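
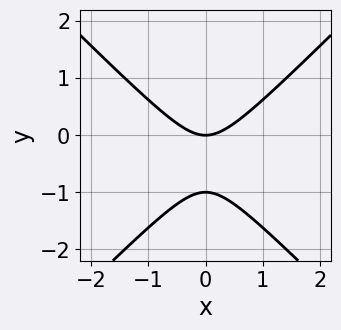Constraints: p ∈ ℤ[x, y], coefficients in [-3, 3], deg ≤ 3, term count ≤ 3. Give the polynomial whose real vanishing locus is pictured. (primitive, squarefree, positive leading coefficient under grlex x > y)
x^2 - y^2 - y

1. deg p = 2.
2. Symmetries: it's symmetric under x → −x, forcing even powers of x.
3. From the visible intercepts: the y-axis gridline crossings are at y ∈ {-1, 0}; it crosses the x-axis at the gridline x = 0.
4. The integer polynomial consistent with all of this is the stated p.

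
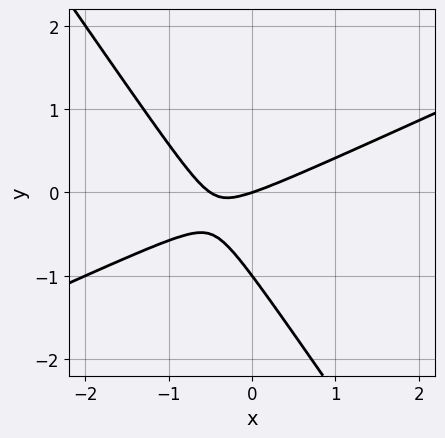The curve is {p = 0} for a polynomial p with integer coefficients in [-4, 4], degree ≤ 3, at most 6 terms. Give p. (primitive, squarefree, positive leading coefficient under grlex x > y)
2*x^2 - 3*x*y - 3*y^2 + x - 3*y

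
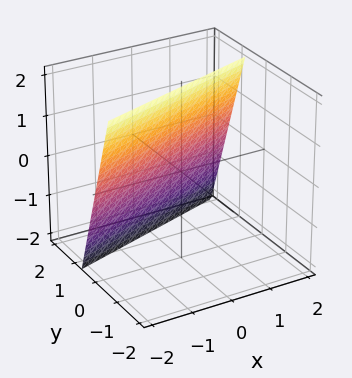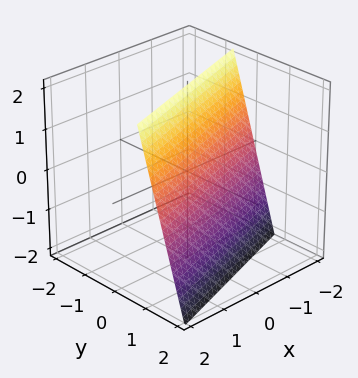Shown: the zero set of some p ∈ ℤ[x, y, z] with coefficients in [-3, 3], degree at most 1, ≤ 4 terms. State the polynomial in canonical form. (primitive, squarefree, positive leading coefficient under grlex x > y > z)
x - 3*y - z + 2

1. The degree is 1 — every cross-section is a straight line — this is a plane.
2. From the axis intercepts and sections: one z-axis crossing is at z = 2; it crosses the x-axis at the gridline x = -2.
3. Fitting integer coefficients to these (and the overall shape) gives p.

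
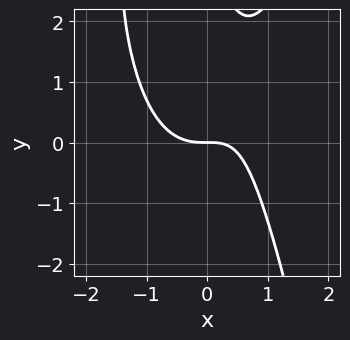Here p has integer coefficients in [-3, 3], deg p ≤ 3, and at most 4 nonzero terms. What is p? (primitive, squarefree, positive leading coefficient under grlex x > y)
1. Degree: a generic line meets the curve in up to 3 points, so deg p = 3.
2. From the visible intercepts: it crosses the x-axis at the gridline x = 0; it meets the y-axis at y = 0 (among the integer gridlines).
3. These observations pin down the coefficients.

3*x^3 - 2*x*y - y^2 + 3*y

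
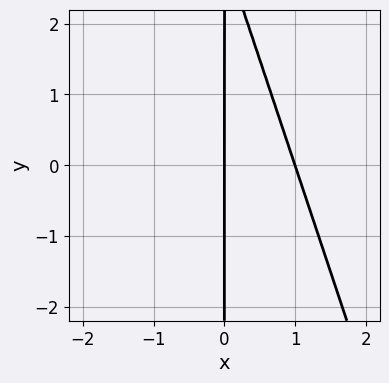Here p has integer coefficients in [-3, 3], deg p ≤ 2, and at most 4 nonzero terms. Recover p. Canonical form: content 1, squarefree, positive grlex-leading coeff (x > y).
3*x^2 + x*y - 3*x

First, deg p = 2.
Next, observable constraints: the x-axis gridline crossings are at x ∈ {0, 1}; every point of the y-axis in the box is on the curve.
Finally, solving for integer coefficients yields p as stated.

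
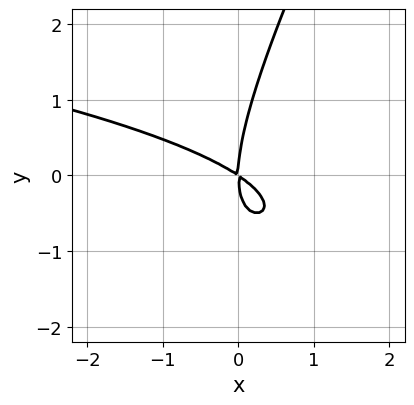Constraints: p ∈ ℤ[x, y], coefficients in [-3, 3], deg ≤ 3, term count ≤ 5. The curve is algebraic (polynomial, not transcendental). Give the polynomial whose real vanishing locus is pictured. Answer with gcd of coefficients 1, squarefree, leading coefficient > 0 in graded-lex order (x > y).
2*x*y^2 - y^3 + 2*x^2 + 3*x*y

deg p = 3.
Against the integer gridlines: it crosses the y-axis at the gridline y = 0; it meets the x-axis at x = 0 (among the integer gridlines).
Together with the visible shape, these determine p as stated.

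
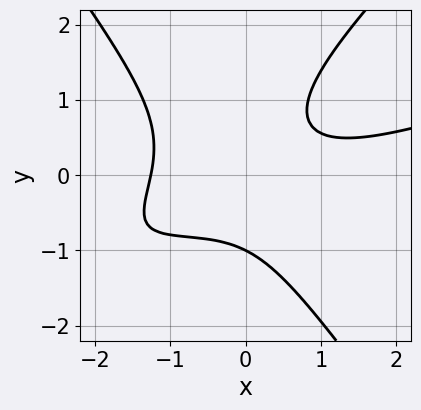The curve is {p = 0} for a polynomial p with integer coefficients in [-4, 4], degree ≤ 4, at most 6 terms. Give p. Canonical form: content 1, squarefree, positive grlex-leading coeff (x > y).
x^3 - 3*x^2*y + 2*y^3 - 3*x*y + 2

First, the degree is 3 — the shape is more complex than any degree-2 curve.
Then, from the visible intercepts: one y-axis crossing is at y = -1.
Finally, assembling these constraints gives the stated polynomial.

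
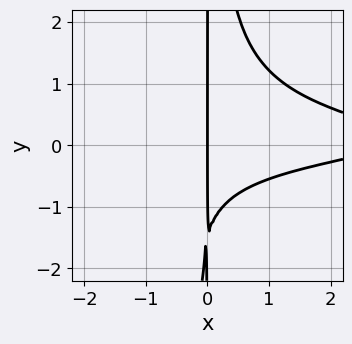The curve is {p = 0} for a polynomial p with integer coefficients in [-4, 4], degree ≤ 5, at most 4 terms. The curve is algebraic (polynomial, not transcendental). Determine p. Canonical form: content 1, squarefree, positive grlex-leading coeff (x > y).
3*x^2*y^2 + x^2 - 2*x*y - 3*x

deg p = 4. No degree-3 curve has this shape.
Against the integer gridlines: the visible y-axis segment lies entirely on the curve; it crosses the x-axis at the gridline x = 0.
Matching integer coefficients to the picture gives p.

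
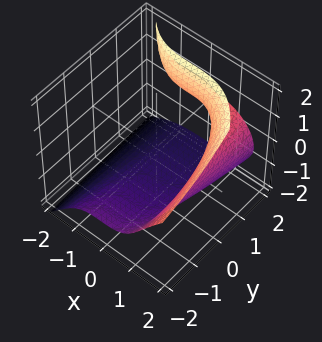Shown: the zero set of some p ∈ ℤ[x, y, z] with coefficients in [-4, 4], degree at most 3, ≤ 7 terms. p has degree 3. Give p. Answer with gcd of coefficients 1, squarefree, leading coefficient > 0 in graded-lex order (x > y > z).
x^3 + y*z^2 - z^3 + 2*y*z - 3

deg p = 3.
From the visible intercepts: the surface avoids every integer y-axis point in the box.
Fitting integer coefficients to these (and the overall shape) gives p.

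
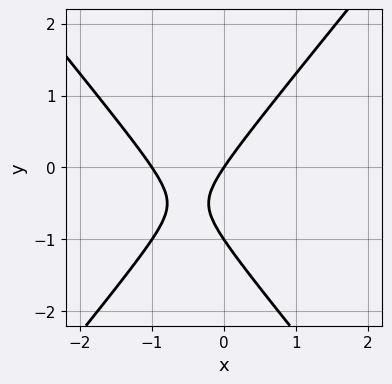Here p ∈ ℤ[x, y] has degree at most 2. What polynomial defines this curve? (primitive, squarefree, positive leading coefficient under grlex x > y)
First, deg p = 2. No degree-1 curve has this shape.
Next, reading off the gridlines: the x-axis gridline crossings are at x ∈ {-1, 0}; among the integer gridlines, it crosses the y-axis at y ∈ {-1, 0}.
Finally, fitting integer coefficients to these (and the overall shape) gives p.

3*x^2 - 2*y^2 + 3*x - 2*y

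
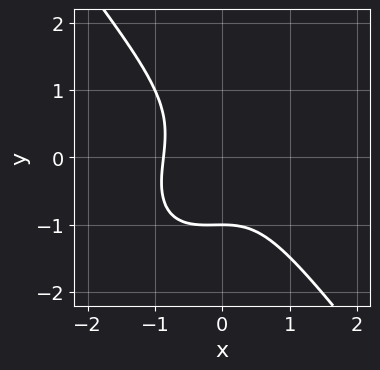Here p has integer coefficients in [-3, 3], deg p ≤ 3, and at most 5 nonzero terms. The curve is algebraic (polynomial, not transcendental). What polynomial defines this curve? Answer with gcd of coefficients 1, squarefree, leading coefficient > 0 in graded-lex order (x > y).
(a) The degree is 3 — no degree-2 curve has this shape.
(b) From the visible intercepts: it crosses the y-axis at the gridline y = -1.
(c) Together with the visible shape, these determine p as stated.

3*x^3 - x^2*y + 2*y^3 + 2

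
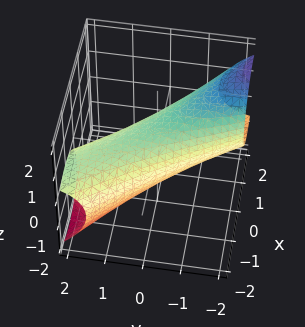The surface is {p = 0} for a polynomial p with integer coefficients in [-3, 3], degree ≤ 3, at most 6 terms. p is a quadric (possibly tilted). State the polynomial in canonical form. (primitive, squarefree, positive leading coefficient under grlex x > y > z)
2*x^2 + 3*x*y + y^2 + y*z + 2*z^2 - 2

(a) deg p = 2. No degree-1 surface has this shape.
(b) Against the integer gridlines: among the integer gridlines, it crosses the x-axis at x ∈ {-1, 1}; among the integer gridlines, it crosses the z-axis at z ∈ {-1, 1}.
(c) Solving for integer coefficients yields p as stated.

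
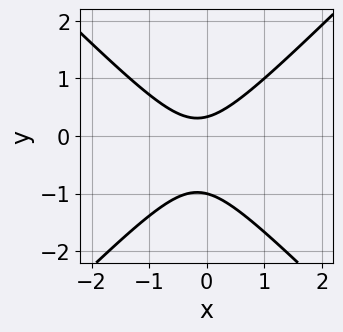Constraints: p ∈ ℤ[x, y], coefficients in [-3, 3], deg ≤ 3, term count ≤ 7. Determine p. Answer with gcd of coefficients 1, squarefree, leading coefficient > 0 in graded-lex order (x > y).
3*x^2 - 3*y^2 + x - 2*y + 1

(a) deg p = 2.
(b) Checking where it meets the axes: it misses every integer gridline on the x-axis; it meets the y-axis at y = -1 (among the integer gridlines).
(c) Solving for integer coefficients yields p as stated.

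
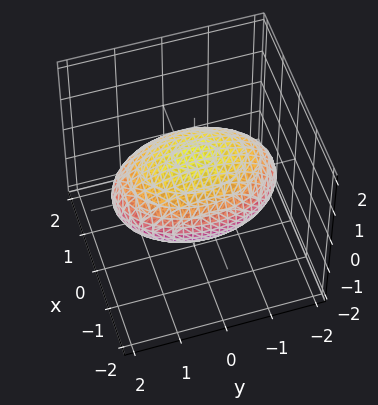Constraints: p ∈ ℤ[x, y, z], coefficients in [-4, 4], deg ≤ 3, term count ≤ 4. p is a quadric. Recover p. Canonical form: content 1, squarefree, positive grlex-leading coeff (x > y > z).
(a) Degree: a closed, bounded, convex surface; a quadric, so deg p = 2.
(b) Symmetries: the y ↦ −y reflection is a symmetry, so y appears only in even powers; mirror symmetry x ↦ −x ⇒ only even powers of x; it's symmetric under z → −z, forcing even powers of z.
(c) From the visible intercepts: among the integer gridlines, it crosses the z-axis at z ∈ {-1, 1}.
(d) Solving for integer coefficients yields p as stated.

2*x^2 + y^2 + 3*z^2 - 3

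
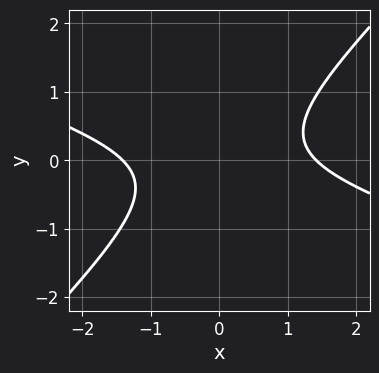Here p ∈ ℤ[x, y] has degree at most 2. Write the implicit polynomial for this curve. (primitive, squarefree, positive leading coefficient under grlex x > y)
x^2 + 2*x*y - 3*y^2 - 2

The degree is 2 — the shape is more complex than any degree-1 curve.
From the visible intercepts: no y-intercept at any integer in the box.
Matching integer coefficients to the picture gives p.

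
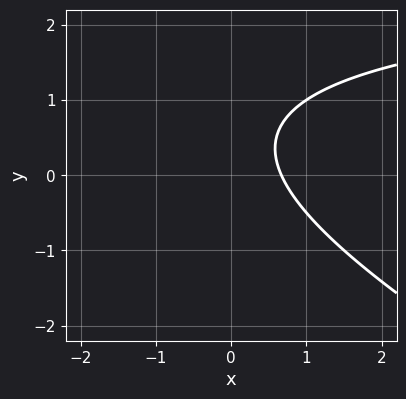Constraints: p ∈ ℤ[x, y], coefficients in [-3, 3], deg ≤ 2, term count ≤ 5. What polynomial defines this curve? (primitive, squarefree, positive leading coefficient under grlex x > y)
x*y + 2*y^2 - 3*x - 2*y + 2

deg p = 2. A generic line meets the curve in up to 2 points.
Against the integer gridlines: no y-intercept at any integer in the box.
Solving for integer coefficients yields p as stated.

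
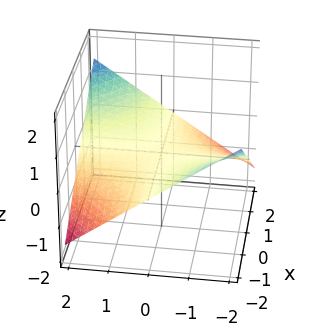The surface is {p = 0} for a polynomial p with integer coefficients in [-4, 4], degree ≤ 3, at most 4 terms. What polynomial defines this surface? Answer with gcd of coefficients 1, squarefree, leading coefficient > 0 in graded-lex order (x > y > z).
1. Degree: a saddle surface; a quadric, so deg p = 2.
2. Observable constraints: every point of the x-axis in the box is on the surface; every point of the y-axis in the box is on the surface; it meets the z-axis at z = 0 (among the integer gridlines).
3. Putting this together gives p.

x*y - 3*z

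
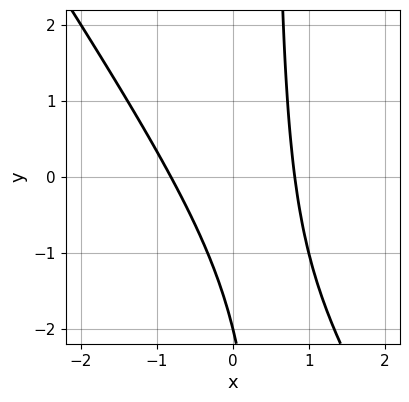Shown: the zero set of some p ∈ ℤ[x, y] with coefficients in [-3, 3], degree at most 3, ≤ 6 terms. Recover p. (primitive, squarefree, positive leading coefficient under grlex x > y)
3*x^2 + 2*x*y - y - 2

First, deg p = 2. The shape is more complex than any degree-1 curve.
Next, reading off the gridlines: it meets the y-axis at y = -2 (among the integer gridlines).
Finally, the integer polynomial consistent with all of this is the stated p.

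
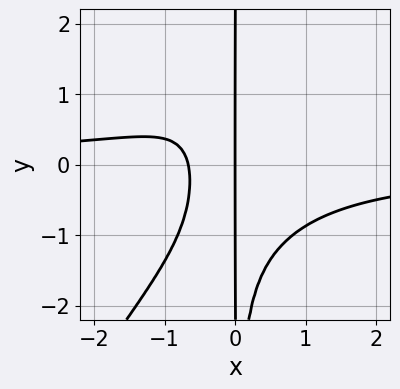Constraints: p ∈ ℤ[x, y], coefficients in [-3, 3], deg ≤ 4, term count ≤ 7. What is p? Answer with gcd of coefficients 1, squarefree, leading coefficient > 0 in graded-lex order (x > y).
3*x^3*y - 2*x^2*y^2 + x^2*y + 3*x^2 + 2*x

Degree: no degree-3 curve has this shape, so deg p = 4.
Against the integer gridlines: every point of the y-axis in the box is on the curve; it meets the x-axis at x = 0 (among the integer gridlines).
The integer polynomial consistent with all of this is the stated p.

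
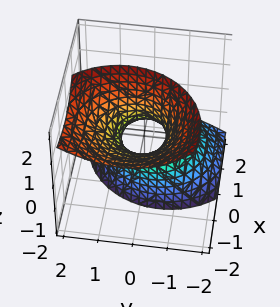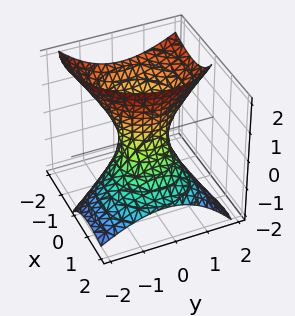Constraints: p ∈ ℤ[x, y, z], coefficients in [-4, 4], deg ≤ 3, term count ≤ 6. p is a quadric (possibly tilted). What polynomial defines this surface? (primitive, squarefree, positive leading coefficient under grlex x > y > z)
2*x^2 + 3*x*z + 2*y^2 - y*z - z^2 - 1

1. The degree is 2 — no degree-1 surface has this shape.
2. From the visible intercepts: the surface avoids every integer z-axis point in the box.
3. Together with the visible shape, these determine p as stated.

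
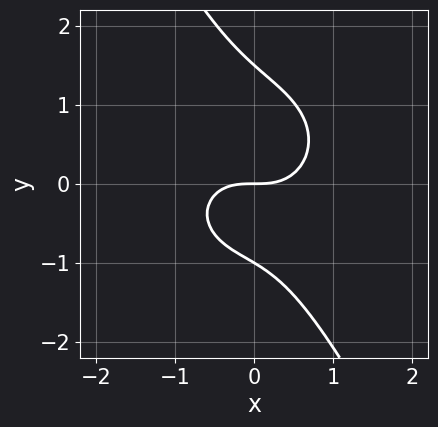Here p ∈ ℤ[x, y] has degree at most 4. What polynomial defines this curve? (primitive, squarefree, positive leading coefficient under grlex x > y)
3*x^3 + 3*x*y^2 + 2*y^3 - y^2 - 3*y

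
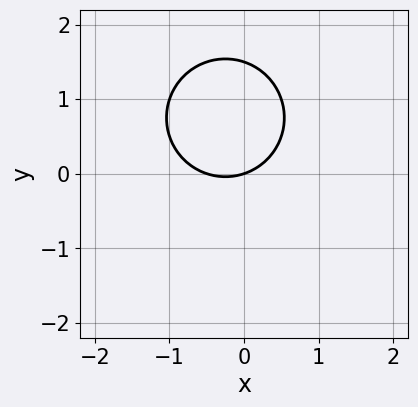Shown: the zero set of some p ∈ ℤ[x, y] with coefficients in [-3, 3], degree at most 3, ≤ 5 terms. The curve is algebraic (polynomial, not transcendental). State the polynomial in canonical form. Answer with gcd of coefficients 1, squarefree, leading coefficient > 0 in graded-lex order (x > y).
2*x^2 + 2*y^2 + x - 3*y

(a) The degree is 2 — the shape is more complex than any degree-1 curve.
(b) Observable constraints: it crosses the y-axis at the gridline y = 0; one x-axis crossing is at x = 0.
(c) These observations pin down the coefficients.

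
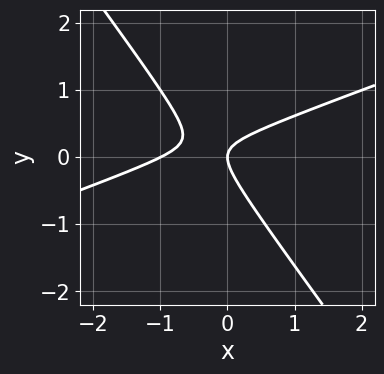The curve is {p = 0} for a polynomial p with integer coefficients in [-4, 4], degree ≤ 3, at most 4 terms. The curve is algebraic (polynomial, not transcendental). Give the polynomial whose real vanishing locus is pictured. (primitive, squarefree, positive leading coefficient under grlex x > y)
1. Degree: a generic line meets the curve in up to 2 points, so deg p = 2.
2. From the visible intercepts: among the integer gridlines, it crosses the x-axis at x ∈ {-1, 0}; it crosses the y-axis at the gridline y = 0.
3. Solving for integer coefficients yields p as stated.

x^2 - 2*x*y - 2*y^2 + x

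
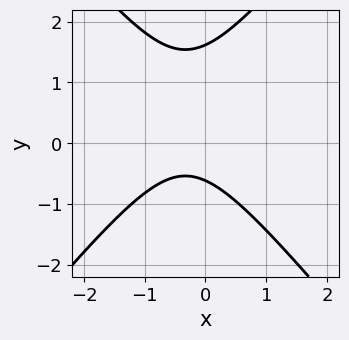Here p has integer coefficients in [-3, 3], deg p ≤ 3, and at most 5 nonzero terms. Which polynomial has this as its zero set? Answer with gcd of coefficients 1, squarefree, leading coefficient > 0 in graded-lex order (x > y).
3*x^2 - 2*y^2 + 2*x + 2*y + 2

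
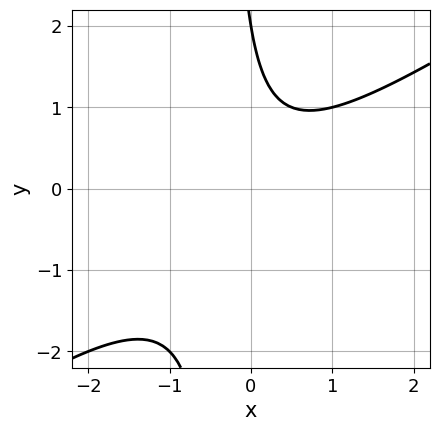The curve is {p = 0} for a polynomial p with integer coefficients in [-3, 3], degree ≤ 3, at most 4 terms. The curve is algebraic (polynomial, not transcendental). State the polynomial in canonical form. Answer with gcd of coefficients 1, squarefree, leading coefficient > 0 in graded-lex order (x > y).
2*x^2 - 3*x*y - y + 2

deg p = 2. The shape is more complex than any degree-1 curve.
Reading off the gridlines: the curve avoids every integer x-axis point in the box; one y-axis crossing is at y = 2.
The integer polynomial consistent with all of this is the stated p.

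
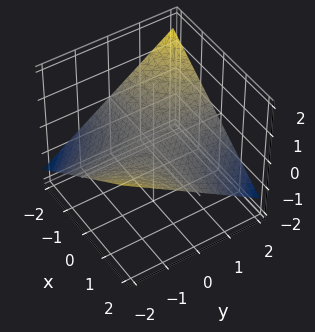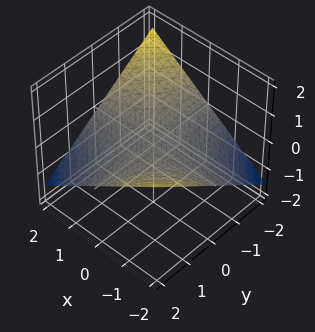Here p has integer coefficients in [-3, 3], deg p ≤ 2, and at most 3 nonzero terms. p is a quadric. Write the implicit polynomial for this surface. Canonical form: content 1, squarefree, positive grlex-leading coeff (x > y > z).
First, the degree is 2 — a saddle surface; a quadric.
Then, observable constraints: every point of the y-axis in the box is on the surface; the visible x-axis segment lies entirely on the surface; one z-axis crossing is at z = 0.
Finally, together with the visible shape, these determine p as stated.

x*y + 3*z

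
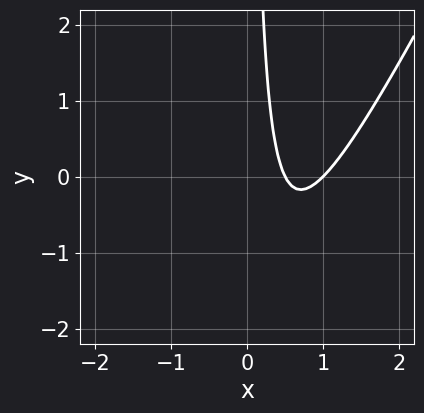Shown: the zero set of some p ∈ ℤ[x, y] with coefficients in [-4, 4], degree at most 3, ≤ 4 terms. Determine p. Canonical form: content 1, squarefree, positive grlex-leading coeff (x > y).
2*x^2 - x*y - 3*x + 1

First, deg p = 2. No degree-1 curve has this shape.
Then, from the axis intercepts and sections: the curve avoids every integer y-axis point in the box; it meets the x-axis at x = 1 (among the integer gridlines).
Finally, solving for integer coefficients yields p as stated.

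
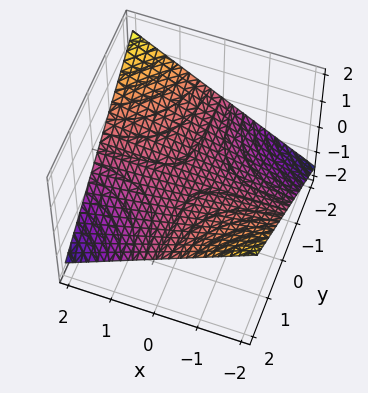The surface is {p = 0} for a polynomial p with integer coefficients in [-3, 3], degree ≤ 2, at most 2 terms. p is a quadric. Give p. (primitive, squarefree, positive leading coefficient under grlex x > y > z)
x*y + 3*z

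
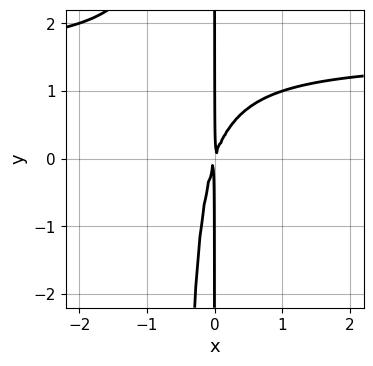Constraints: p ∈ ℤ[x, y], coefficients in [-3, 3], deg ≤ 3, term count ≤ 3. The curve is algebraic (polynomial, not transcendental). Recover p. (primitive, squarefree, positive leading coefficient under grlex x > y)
1. deg p = 3. No degree-2 curve has this shape.
2. From the visible intercepts: the visible y-axis segment lies entirely on the curve.
3. These observations pin down the coefficients.

2*x^2*y - 3*x^2 + x*y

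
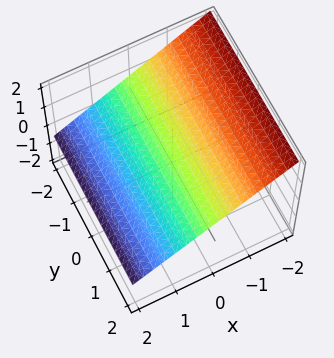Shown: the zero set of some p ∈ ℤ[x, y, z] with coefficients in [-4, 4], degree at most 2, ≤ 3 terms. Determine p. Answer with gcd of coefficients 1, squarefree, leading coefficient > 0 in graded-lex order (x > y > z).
2*x + 3*z - 2

Degree: the surface is flat (a plane), so deg p = 1.
Against the integer gridlines: it misses every integer gridline on the y-axis; it crosses the x-axis at the gridline x = 1.
Putting this together gives p.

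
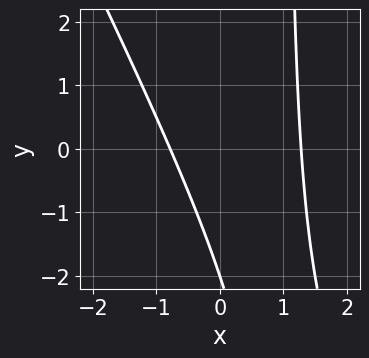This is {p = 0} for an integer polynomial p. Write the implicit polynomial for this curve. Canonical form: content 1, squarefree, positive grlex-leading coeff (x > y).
1. Degree: the shape is more complex than any degree-1 curve, so deg p = 2.
2. From the axis intercepts and sections: it crosses the y-axis at the gridline y = -2.
3. Putting this together gives p.

2*x^2 + x*y - x - y - 2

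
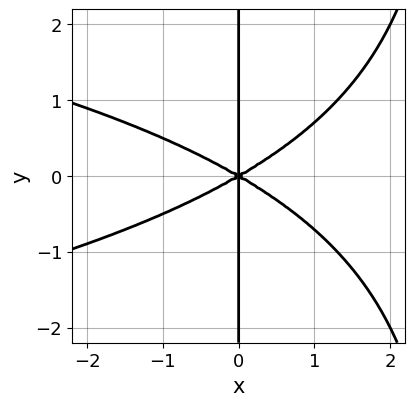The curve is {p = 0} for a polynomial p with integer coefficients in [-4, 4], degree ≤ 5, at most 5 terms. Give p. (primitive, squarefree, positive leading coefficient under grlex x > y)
1. The degree is 4 — no degree-3 curve has this shape.
2. Symmetries: mirror symmetry y ↦ −y ⇒ only even powers of y.
3. Reading off the gridlines: it crosses the x-axis at the gridline x = 0; the visible y-axis segment lies entirely on the curve.
4. Matching integer coefficients to the picture gives p.

x^2*y^2 + x^3 - 3*x*y^2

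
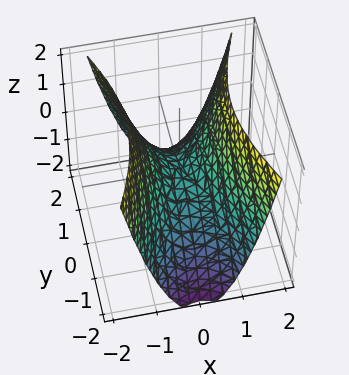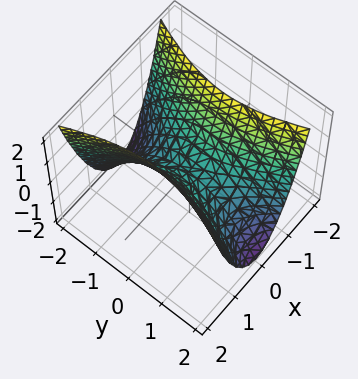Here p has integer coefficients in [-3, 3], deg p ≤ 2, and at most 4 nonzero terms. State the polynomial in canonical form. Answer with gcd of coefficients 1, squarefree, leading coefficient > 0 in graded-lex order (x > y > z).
3*x^2 - y^2 - 2*z

(a) The degree is 2 — a saddle surface; a quadric.
(b) Symmetries: mirror symmetry y ↦ −y ⇒ only even powers of y; it's symmetric under x → −x, forcing even powers of x.
(c) Observable constraints: it meets the x-axis at x = 0 (among the integer gridlines); it meets the z-axis at z = 0 (among the integer gridlines).
(d) Solving for integer coefficients yields p as stated.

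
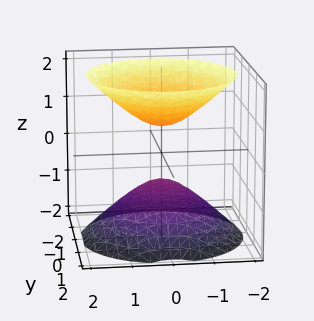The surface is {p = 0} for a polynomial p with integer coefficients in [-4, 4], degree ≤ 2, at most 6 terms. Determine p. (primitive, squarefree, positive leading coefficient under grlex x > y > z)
1. The picture has 2 separate pieces. They look like related sheets of one shape, so recover p as a whole.
2. The degree is 2 — the shape is more complex than any degree-1 surface.
3. Symmetries: rotational symmetry about the z-axis ⇒ p depends on x, y only through x² + y².
4. Against the integer gridlines: a circular section at z = -1 has radius between 0 and 1; no y-intercept at any integer in the box; it misses every integer gridline on the x-axis.
5. These observations pin down the coefficients.

2*x^2 + 2*y^2 - 2*z^2 + 1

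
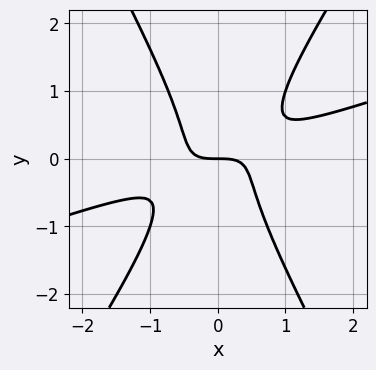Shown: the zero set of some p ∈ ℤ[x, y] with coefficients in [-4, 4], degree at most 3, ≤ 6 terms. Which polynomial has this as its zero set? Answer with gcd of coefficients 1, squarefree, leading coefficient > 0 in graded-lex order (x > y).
x^3 - 3*x^2*y + y^3 + y

First, deg p = 3. No degree-2 curve has this shape.
Next, observable constraints: it meets the x-axis at x = 0 (among the integer gridlines); it meets the y-axis at y = 0 (among the integer gridlines).
Finally, together with the visible shape, these determine p as stated.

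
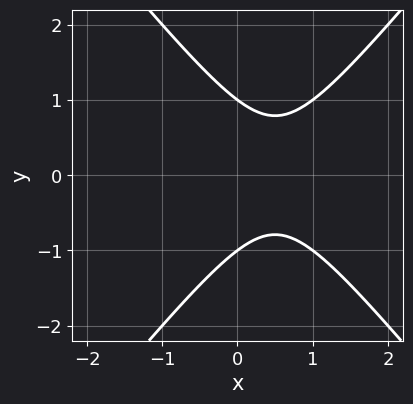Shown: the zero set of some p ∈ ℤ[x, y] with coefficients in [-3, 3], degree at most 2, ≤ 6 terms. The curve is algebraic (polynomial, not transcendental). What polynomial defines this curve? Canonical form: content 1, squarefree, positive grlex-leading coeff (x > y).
Degree: the shape is more complex than any degree-1 curve, so deg p = 2.
Symmetries: the y ↦ −y reflection is a symmetry, so y appears only in even powers.
Against the integer gridlines: the curve avoids every integer x-axis point in the box; the y-axis gridline crossings are at y ∈ {-1, 1}.
Solving for integer coefficients yields p as stated.

3*x^2 - 2*y^2 - 3*x + 2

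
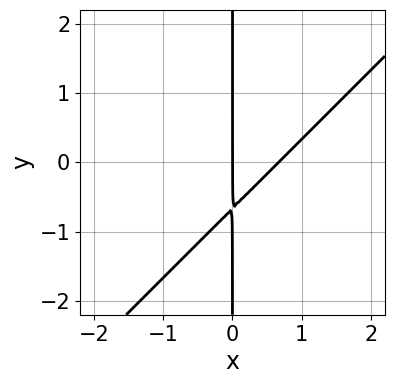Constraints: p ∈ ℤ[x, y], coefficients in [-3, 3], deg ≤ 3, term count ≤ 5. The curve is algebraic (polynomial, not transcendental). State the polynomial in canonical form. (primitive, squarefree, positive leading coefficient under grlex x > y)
1. Degree: a generic line meets the curve in up to 2 points, so deg p = 2.
2. Reading off the gridlines: the visible y-axis segment lies entirely on the curve; it crosses the x-axis at the gridline x = 0.
3. Matching integer coefficients to the picture gives p.

3*x^2 - 3*x*y - 2*x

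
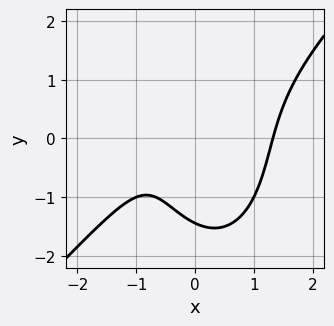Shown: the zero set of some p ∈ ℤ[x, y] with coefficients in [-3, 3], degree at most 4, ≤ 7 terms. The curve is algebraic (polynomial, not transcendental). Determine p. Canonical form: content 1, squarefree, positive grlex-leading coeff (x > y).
First, degree: a generic line meets the curve in up to 3 points, so deg p = 3.
Finally, solving for integer coefficients yields p as stated.

3*x^3 - 2*x^2*y - y^3 - 3*x - 3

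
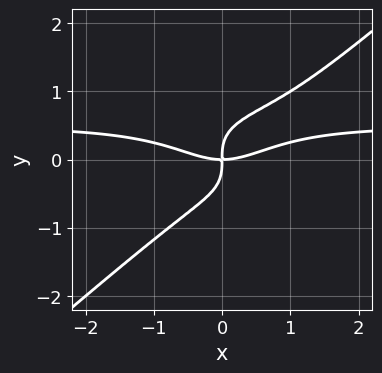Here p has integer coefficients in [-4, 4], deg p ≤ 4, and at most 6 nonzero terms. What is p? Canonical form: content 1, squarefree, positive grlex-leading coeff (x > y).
2*x^3*y - 3*y^4 - x^3 + 2*x*y

The degree is 4 — the shape is more complex than any degree-3 curve.
From the axis intercepts and sections: it meets the y-axis at y = 0 (among the integer gridlines); it crosses the x-axis at the gridline x = 0.
Matching integer coefficients to the picture gives p.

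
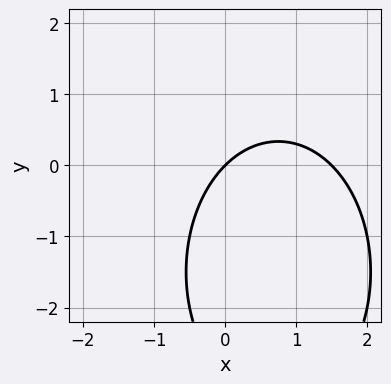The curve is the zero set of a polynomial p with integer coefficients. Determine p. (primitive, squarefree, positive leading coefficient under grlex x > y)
2*x^2 + y^2 - 3*x + 3*y

The degree is 2 — the shape is more complex than any degree-1 curve.
Observable constraints: one y-axis crossing is at y = 0; one x-axis crossing is at x = 0.
Together with the visible shape, these determine p as stated.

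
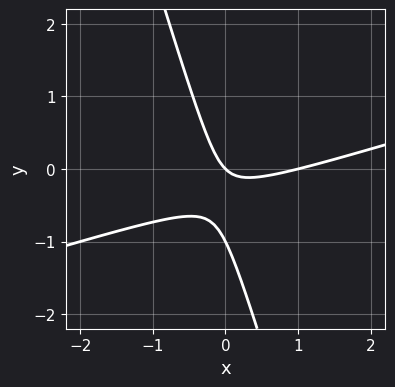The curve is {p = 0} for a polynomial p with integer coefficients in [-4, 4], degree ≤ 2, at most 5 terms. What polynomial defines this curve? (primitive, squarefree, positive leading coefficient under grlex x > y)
x^2 - 3*x*y - y^2 - x - y

(a) deg p = 2. A generic line meets the curve in up to 2 points.
(b) Against the integer gridlines: the x-axis gridline crossings are at x ∈ {0, 1}; the y-axis gridline crossings are at y ∈ {-1, 0}.
(c) Fitting integer coefficients to these (and the overall shape) gives p.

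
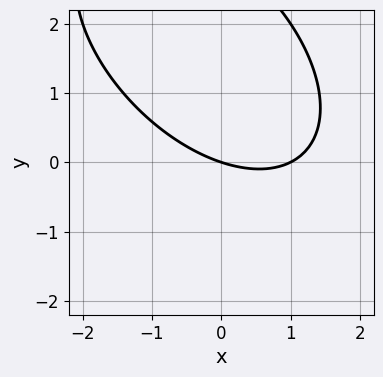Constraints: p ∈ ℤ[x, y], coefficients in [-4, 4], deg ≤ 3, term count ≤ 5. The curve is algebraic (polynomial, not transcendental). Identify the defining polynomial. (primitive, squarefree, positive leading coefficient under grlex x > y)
1. deg p = 2.
2. From the axis intercepts and sections: among the integer gridlines, it crosses the x-axis at x ∈ {0, 1}; it meets the y-axis at y = 0 (among the integer gridlines).
3. Matching integer coefficients to the picture gives p.

x^2 + x*y + y^2 - x - 3*y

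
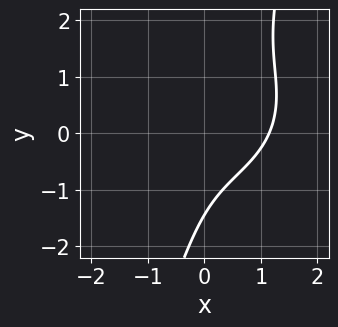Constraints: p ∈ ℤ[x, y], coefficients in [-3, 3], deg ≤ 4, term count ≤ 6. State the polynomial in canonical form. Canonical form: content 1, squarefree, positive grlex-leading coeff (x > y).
(a) Degree: the shape is more complex than any degree-2 curve, so deg p = 3.
(b) The integer polynomial consistent with all of this is the stated p.

2*x^3 + 3*x*y^2 - y^3 - 3*x*y - 3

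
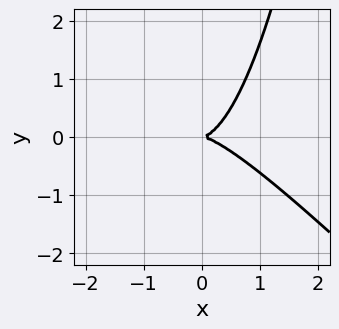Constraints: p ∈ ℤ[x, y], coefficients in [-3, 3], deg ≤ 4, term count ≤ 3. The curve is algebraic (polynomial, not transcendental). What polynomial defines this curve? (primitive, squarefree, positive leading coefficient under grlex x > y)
x^3 + x^2*y - y^2

1. The degree is 3 — no degree-2 curve has this shape.
2. Checking where it meets the axes: it crosses the x-axis at the gridline x = 0; it meets the y-axis at y = 0 (among the integer gridlines).
3. The integer polynomial consistent with all of this is the stated p.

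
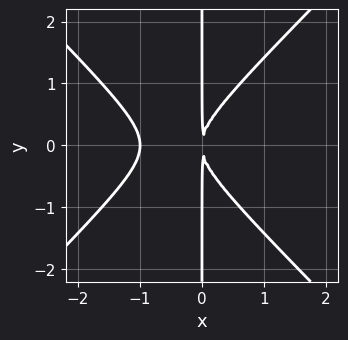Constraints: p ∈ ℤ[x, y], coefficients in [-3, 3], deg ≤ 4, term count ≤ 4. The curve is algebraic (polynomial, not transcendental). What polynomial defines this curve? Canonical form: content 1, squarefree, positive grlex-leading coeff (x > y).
x^3 - x*y^2 + x^2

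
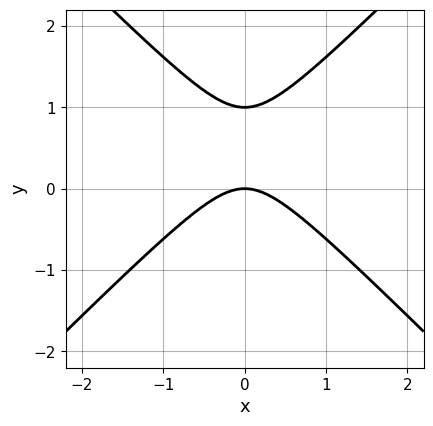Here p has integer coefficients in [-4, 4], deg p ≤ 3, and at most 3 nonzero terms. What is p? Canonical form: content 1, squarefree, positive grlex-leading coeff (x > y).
1. deg p = 2.
2. Symmetries: the x ↦ −x reflection is a symmetry, so x appears only in even powers.
3. From the visible intercepts: one x-axis crossing is at x = 0; the y-axis gridline crossings are at y ∈ {0, 1}.
4. Putting this together gives p.

x^2 - y^2 + y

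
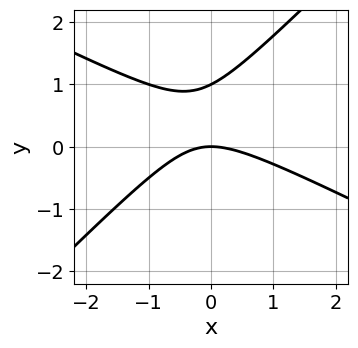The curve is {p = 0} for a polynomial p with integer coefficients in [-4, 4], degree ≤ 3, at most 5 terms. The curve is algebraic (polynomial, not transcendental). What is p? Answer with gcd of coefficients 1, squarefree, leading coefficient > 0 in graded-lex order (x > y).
x^2 + x*y - 2*y^2 + 2*y

First, degree: a generic line meets the curve in up to 2 points, so deg p = 2.
Then, reading off the gridlines: the y-axis gridline crossings are at y ∈ {0, 1}; it crosses the x-axis at the gridline x = 0.
Finally, solving for integer coefficients yields p as stated.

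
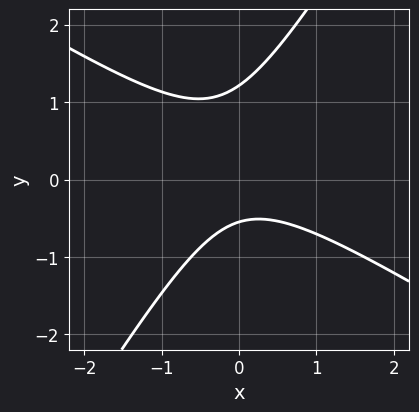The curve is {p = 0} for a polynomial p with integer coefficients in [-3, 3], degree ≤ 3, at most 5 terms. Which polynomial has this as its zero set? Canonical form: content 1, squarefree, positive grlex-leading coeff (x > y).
3*x^2 + 3*x*y - 3*y^2 + 2*y + 2

1. Degree: no degree-1 curve has this shape, so deg p = 2.
2. From the axis intercepts and sections: the curve avoids every integer x-axis point in the box.
3. Solving for integer coefficients yields p as stated.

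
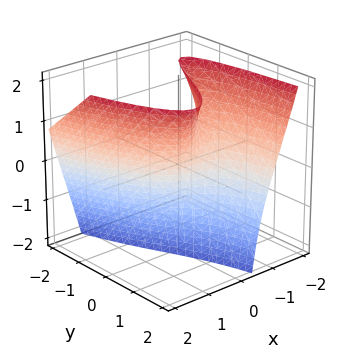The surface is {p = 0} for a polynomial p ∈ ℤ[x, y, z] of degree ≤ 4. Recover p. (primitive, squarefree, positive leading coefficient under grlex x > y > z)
2*x^3 + x*y - 3*x*z + 3*y - 2

1. deg p = 3. A generic line meets the surface in up to 3 points.
2. Checking where it meets the axes: it meets the x-axis at x = 1 (among the integer gridlines); the surface avoids every integer z-axis point in the box.
3. The integer polynomial consistent with all of this is the stated p.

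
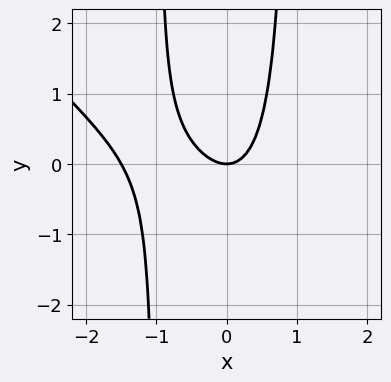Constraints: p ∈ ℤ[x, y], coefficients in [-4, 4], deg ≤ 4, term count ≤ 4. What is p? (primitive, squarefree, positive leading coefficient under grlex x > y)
2*x^3 + 2*x^2*y + 3*x^2 - 2*y

1. The degree is 3 — no degree-2 curve has this shape.
2. From the axis intercepts and sections: it meets the x-axis at x = 0 (among the integer gridlines); it meets the y-axis at y = 0 (among the integer gridlines).
3. Assembling these constraints gives the stated polynomial.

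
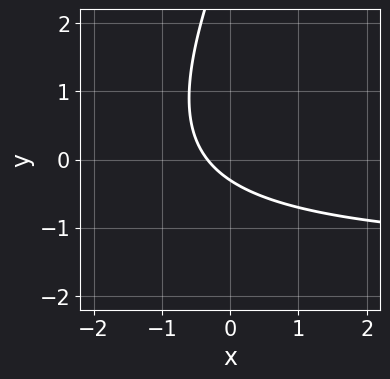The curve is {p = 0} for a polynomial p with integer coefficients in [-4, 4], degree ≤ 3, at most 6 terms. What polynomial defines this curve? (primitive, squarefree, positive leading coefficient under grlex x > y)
deg p = 2.
Putting this together gives p.

2*x*y - y^2 + 3*x + 3*y + 1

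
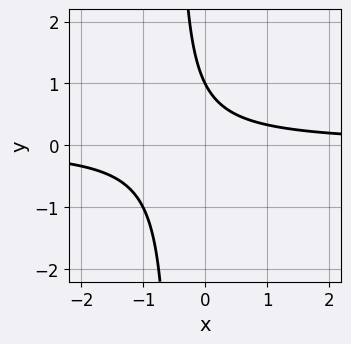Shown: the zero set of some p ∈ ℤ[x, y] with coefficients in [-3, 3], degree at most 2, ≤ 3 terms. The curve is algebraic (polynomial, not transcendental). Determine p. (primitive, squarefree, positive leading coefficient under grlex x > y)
1. The degree is 2 — a generic line meets the curve in up to 2 points.
2. Reading off the gridlines: one y-axis crossing is at y = 1; it misses every integer gridline on the x-axis.
3. These observations pin down the coefficients.

2*x*y + y - 1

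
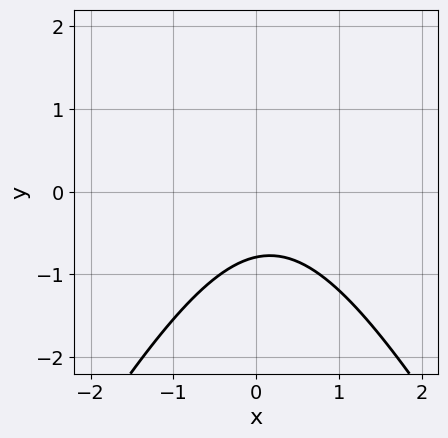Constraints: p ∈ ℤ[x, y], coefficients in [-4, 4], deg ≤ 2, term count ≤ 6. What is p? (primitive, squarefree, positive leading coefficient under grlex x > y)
3*x^2 - y^2 - x + 3*y + 3

(a) deg p = 2.
(b) From the axis intercepts and sections: it misses every integer gridline on the x-axis.
(c) Matching integer coefficients to the picture gives p.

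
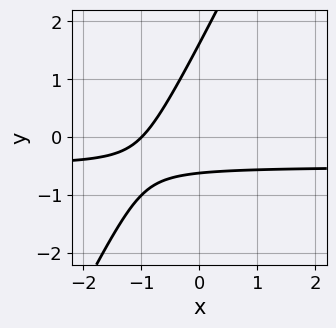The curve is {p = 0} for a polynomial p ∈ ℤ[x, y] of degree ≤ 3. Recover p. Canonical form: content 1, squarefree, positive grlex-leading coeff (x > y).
2*x*y - y^2 + x + y + 1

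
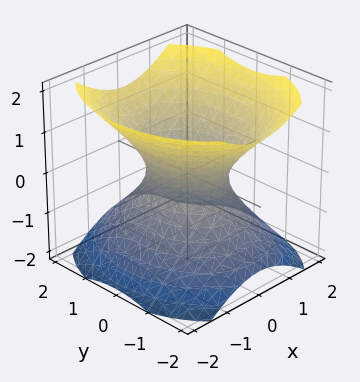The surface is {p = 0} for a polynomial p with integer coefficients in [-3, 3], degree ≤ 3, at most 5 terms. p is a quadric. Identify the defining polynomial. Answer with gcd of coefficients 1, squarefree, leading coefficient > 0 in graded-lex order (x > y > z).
3*x^2 + 2*y^2 - 3*z^2 - 2

1. deg p = 2.
2. Symmetries: it's symmetric under y → −y, forcing even powers of y; mirror symmetry x ↦ −x ⇒ only even powers of x; mirror symmetry z ↦ −z ⇒ only even powers of z.
3. From the axis intercepts and sections: the y-axis gridline crossings are at y ∈ {-1, 1}; the surface avoids every integer z-axis point in the box.
4. Fitting integer coefficients to these (and the overall shape) gives p.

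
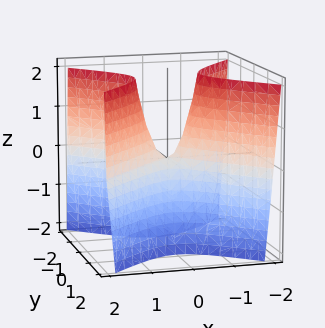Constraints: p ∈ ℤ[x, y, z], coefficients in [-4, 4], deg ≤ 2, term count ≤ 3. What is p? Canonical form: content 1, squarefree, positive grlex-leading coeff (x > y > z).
(a) The degree is 2 — a saddle surface; a quadric.
(b) Symmetries: the y ↦ −y reflection is a symmetry, so y appears only in even powers; the x ↦ −x reflection is a symmetry, so x appears only in even powers.
(c) Reading off the gridlines: one x-axis crossing is at x = 0; it crosses the z-axis at the gridline z = 0; it meets the y-axis at y = 0 (among the integer gridlines).
(d) Fitting integer coefficients to these (and the overall shape) gives p.

3*x^2 - 3*y^2 - z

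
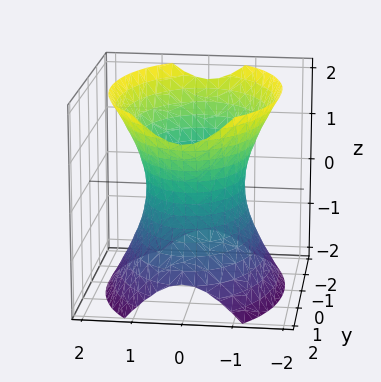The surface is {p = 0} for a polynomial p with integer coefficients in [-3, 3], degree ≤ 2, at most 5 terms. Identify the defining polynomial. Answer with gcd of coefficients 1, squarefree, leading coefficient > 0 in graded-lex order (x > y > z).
1. The degree is 2 — one connected sheet with a waist; a quadric.
2. Symmetries: the x ↦ −x reflection is a symmetry, so x appears only in even powers; the z ↦ −z reflection is a symmetry, so z appears only in even powers; it's symmetric under y → −y, forcing even powers of y.
3. From the axis intercepts and sections: the surface avoids every integer z-axis point in the box; among the integer gridlines, it crosses the x-axis at x ∈ {-1, 1}.
4. Solving for integer coefficients yields p as stated.

2*x^2 + y^2 - z^2 - 2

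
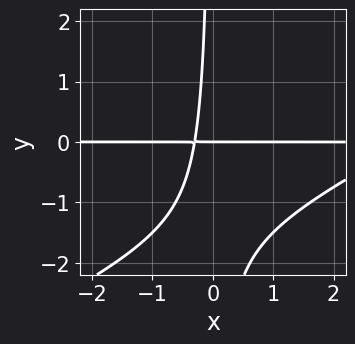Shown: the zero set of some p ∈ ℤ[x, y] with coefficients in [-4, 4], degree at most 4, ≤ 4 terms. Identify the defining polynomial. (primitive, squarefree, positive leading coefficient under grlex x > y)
x^2*y - 2*x*y^2 - 3*x*y - y

(a) Degree: a generic line meets the curve in up to 3 points, so deg p = 3.
(b) Reading off the gridlines: the visible x-axis segment lies entirely on the curve; it crosses the y-axis at the gridline y = 0.
(c) Matching integer coefficients to the picture gives p.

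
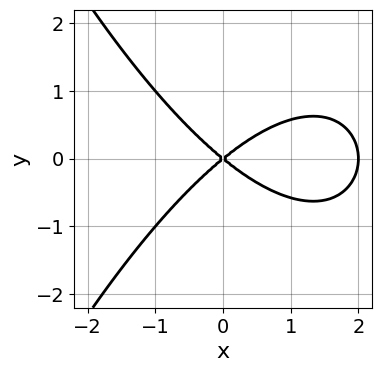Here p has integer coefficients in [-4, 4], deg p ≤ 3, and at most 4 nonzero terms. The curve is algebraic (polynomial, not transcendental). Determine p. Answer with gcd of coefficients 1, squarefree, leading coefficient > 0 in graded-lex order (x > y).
x^3 - 2*x^2 + 3*y^2

(a) deg p = 3. The shape is more complex than any degree-2 curve.
(b) Symmetries: it's symmetric under y → −y, forcing even powers of y.
(c) Checking where it meets the axes: it crosses the y-axis at the gridline y = 0; among the integer gridlines, it crosses the x-axis at x ∈ {0, 2}.
(d) Assembling these constraints gives the stated polynomial.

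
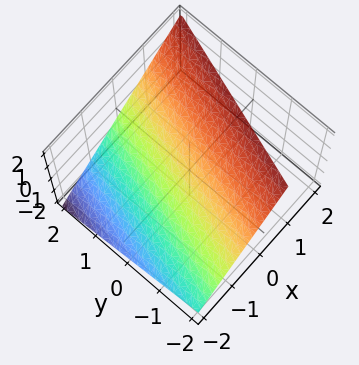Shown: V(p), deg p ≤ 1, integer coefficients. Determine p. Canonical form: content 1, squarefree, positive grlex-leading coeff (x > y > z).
Degree: every cross-section is a straight line — this is a plane, so deg p = 1.
Against the integer gridlines: it crosses the y-axis at the gridline y = 2.
Putting this together gives p.

3*x - y - 3*z + 2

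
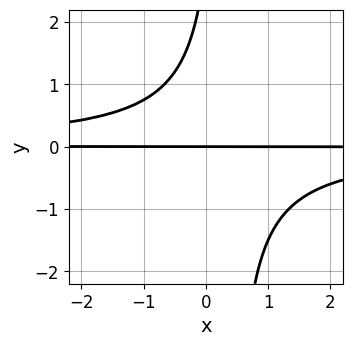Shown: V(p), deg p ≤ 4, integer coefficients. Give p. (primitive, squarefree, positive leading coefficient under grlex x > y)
3*x*y^2 - y^2 + 3*y

1. deg p = 3.
2. Reading off the gridlines: it meets the y-axis at y = 0 (among the integer gridlines); the visible x-axis segment lies entirely on the curve.
3. These observations pin down the coefficients.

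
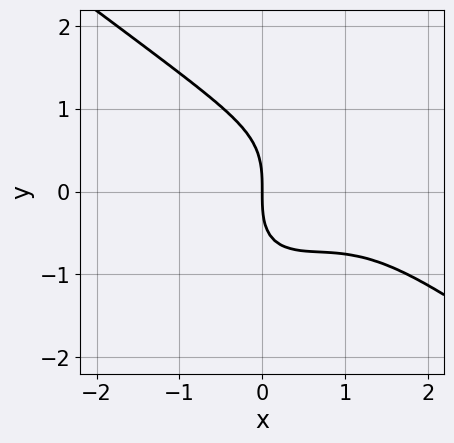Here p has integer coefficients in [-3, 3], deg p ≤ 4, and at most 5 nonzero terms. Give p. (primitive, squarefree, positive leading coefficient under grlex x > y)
1. The degree is 3 — the shape is more complex than any degree-2 curve.
2. Reading off the gridlines: it crosses the x-axis at the gridline x = 0; it crosses the y-axis at the gridline y = 0.
3. The integer polynomial consistent with all of this is the stated p.

x^3 - x*y^2 + y^3 - 2*x^2 + 2*x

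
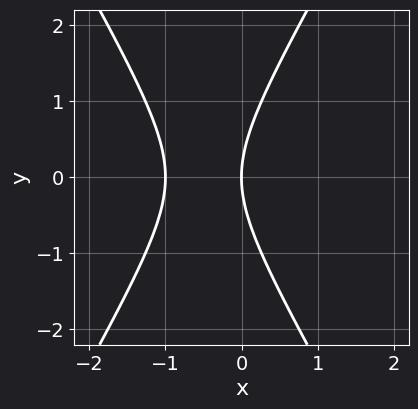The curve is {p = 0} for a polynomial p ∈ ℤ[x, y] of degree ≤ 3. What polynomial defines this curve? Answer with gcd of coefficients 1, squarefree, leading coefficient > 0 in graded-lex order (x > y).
3*x^2 - y^2 + 3*x

(a) The degree is 2 — the shape is more complex than any degree-1 curve.
(b) Symmetries: the y ↦ −y reflection is a symmetry, so y appears only in even powers.
(c) Against the integer gridlines: it crosses the y-axis at the gridline y = 0; among the integer gridlines, it crosses the x-axis at x ∈ {-1, 0}.
(d) Assembling these constraints gives the stated polynomial.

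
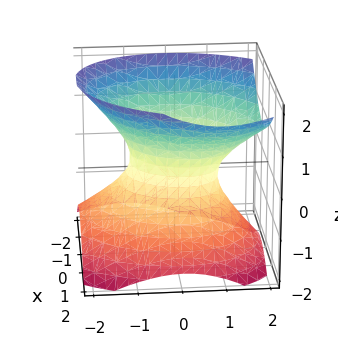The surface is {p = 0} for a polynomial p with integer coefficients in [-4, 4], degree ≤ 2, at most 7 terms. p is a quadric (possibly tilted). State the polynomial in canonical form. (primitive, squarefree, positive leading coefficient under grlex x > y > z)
deg p = 2. The shape is more complex than any degree-1 surface.
Observable constraints: the y-axis gridline crossings are at y ∈ {-1, 1}; the surface avoids every integer z-axis point in the box.
Fitting integer coefficients to these (and the overall shape) gives p.

3*x^2 - x*y + 2*y^2 - y*z - 3*z^2 - 2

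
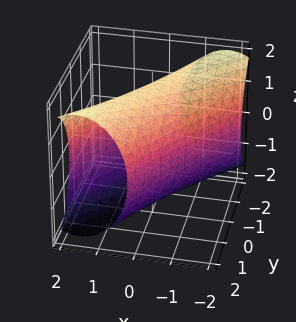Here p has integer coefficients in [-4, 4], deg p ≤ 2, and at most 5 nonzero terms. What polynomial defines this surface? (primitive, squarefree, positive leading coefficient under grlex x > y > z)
2*x^2 - 3*x*y + y^2 + z^2 - 3

(a) Degree: no degree-1 surface has this shape, so deg p = 2.
(b) Putting this together gives p.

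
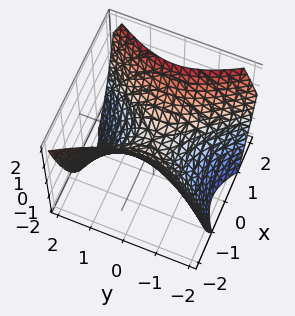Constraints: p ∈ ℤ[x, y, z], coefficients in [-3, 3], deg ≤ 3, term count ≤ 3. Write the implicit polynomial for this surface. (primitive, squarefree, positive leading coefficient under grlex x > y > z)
3*x^2 - 2*y^2 - 3*z

Degree: a saddle surface; a quadric, so deg p = 2.
Symmetries: mirror symmetry x ↦ −x ⇒ only even powers of x; it's symmetric under y → −y, forcing even powers of y.
From the visible intercepts: it crosses the y-axis at the gridline y = 0; one x-axis crossing is at x = 0; one z-axis crossing is at z = 0.
Assembling these constraints gives the stated polynomial.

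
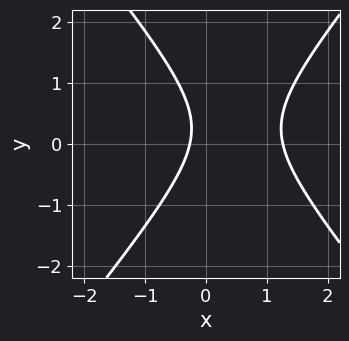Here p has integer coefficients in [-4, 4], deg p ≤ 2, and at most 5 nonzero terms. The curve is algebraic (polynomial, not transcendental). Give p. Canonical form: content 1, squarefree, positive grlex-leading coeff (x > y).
Degree: no degree-1 curve has this shape, so deg p = 2.
Against the integer gridlines: the curve avoids every integer y-axis point in the box.
Assembling these constraints gives the stated polynomial.

3*x^2 - 2*y^2 - 3*x + y - 1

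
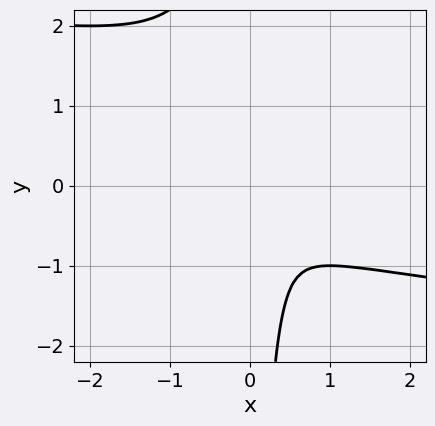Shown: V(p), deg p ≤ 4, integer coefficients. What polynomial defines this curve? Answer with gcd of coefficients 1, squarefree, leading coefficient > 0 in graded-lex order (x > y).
x*y^3 - x*y^2 + x^2 + y^2

First, degree: a generic line meets the curve in up to 4 points, so deg p = 4.
Finally, solving for integer coefficients yields p as stated.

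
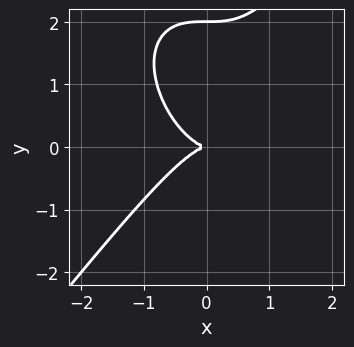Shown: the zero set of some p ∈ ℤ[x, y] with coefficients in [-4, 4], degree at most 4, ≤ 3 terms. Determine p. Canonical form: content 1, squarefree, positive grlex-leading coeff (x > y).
2*x^3 - y^3 + 2*y^2

(a) deg p = 3. The shape is more complex than any degree-2 curve.
(b) Observable constraints: one x-axis crossing is at x = 0; among the integer gridlines, it crosses the y-axis at y ∈ {0, 2}.
(c) Matching integer coefficients to the picture gives p.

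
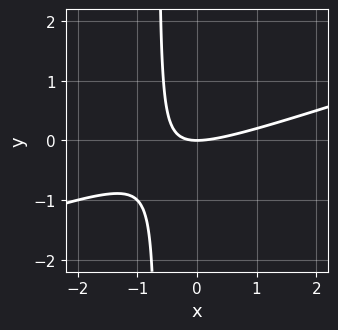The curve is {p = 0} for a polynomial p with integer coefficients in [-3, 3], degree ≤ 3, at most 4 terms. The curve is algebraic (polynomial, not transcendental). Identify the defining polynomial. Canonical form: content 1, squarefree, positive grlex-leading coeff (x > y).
The degree is 2 — the shape is more complex than any degree-1 curve.
Reading off the gridlines: one y-axis crossing is at y = 0; it meets the x-axis at x = 0 (among the integer gridlines).
The integer polynomial consistent with all of this is the stated p.

x^2 - 3*x*y - 2*y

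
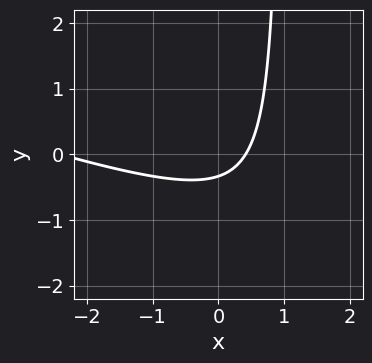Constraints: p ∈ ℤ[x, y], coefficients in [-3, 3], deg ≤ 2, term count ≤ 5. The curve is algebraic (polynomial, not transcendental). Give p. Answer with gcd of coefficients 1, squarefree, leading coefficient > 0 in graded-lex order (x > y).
deg p = 2.
Putting this together gives p.

x^2 + 3*x*y + 2*x - 3*y - 1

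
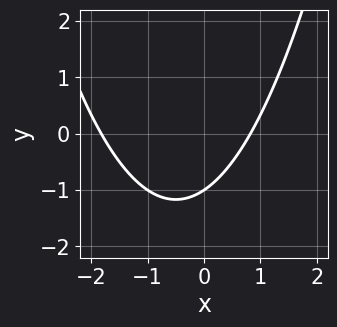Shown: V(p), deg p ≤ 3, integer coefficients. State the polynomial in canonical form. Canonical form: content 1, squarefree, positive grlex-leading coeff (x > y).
2*x^2 + 2*x - 3*y - 3

(a) deg p = 2. The shape is more complex than any degree-1 curve.
(b) Reading off the gridlines: one y-axis crossing is at y = -1.
(c) Putting this together gives p.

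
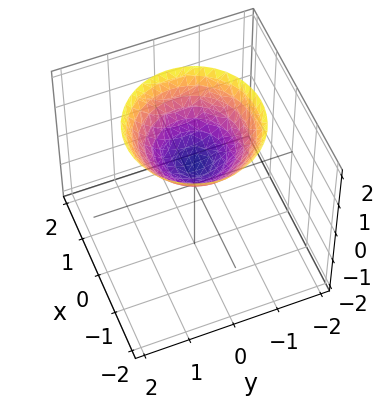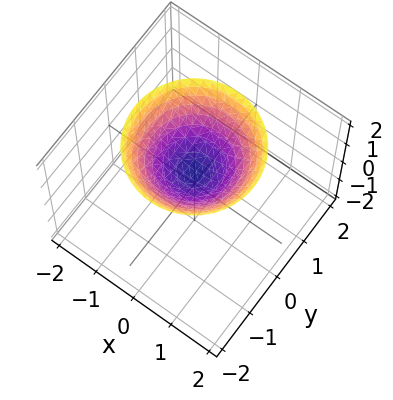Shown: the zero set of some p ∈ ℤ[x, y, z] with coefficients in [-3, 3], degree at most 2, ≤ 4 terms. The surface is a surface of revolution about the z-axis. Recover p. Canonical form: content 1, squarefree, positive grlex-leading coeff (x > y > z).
2*x^2 + 2*y^2 - 3*z + 2

1. Degree: a generic line meets the surface in up to 2 points, so deg p = 2.
2. By symmetry, the z-axis is an axis of rotation, so x and y enter only as x² + y².
3. Observable constraints: a circular section at z = 2 has radius between 1 and 2; no x-intercept at any integer in the box; no y-intercept at any integer in the box.
4. Solving for integer coefficients yields p as stated.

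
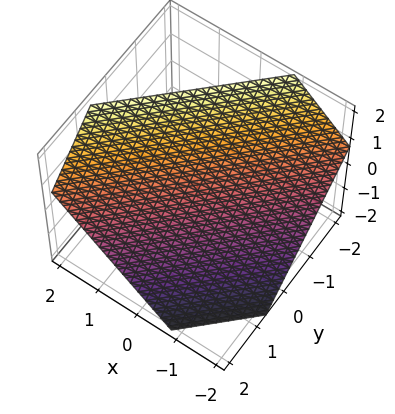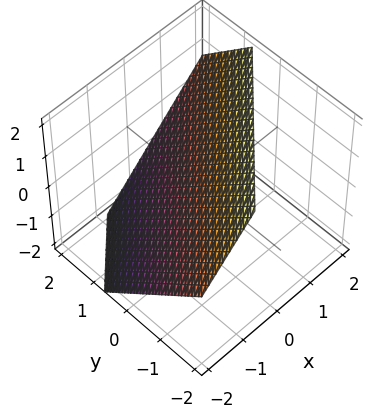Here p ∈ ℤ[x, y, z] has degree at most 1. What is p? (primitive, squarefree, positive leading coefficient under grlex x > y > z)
(a) deg p = 1. Every cross-section is a straight line — this is a plane.
(b) The integer polynomial consistent with all of this is the stated p.

3*x - 3*y - 3*z + 2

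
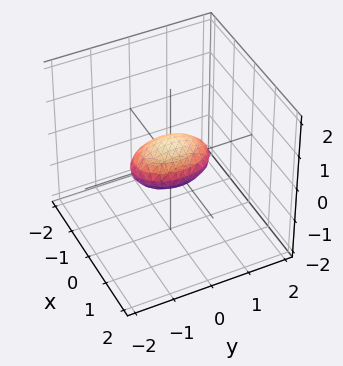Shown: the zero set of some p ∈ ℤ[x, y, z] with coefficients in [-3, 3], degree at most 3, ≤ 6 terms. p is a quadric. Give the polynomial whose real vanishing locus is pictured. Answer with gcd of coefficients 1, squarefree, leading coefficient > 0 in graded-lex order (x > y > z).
The degree is 2 — bounded and convex; a quadric.
Symmetries: it's symmetric under z → −z, forcing even powers of z; mirror symmetry x ↦ −x ⇒ only even powers of x; it's symmetric under y → −y, forcing even powers of y.
Against the integer gridlines: among the integer gridlines, it crosses the y-axis at y ∈ {-1, 1}.
Fitting integer coefficients to these (and the overall shape) gives p.

2*x^2 + y^2 + 3*z^2 - 1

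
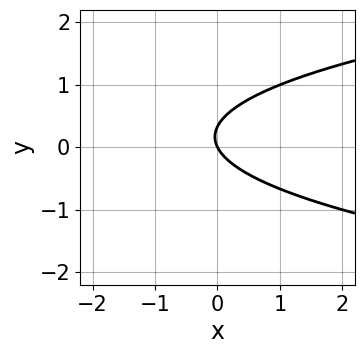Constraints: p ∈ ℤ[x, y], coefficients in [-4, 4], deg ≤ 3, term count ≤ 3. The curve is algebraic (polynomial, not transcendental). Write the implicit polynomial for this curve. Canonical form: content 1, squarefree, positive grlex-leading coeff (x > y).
3*y^2 - 2*x - y

(a) Degree: the shape is more complex than any degree-1 curve, so deg p = 2.
(b) Against the integer gridlines: it crosses the y-axis at the gridline y = 0; one x-axis crossing is at x = 0.
(c) These observations pin down the coefficients.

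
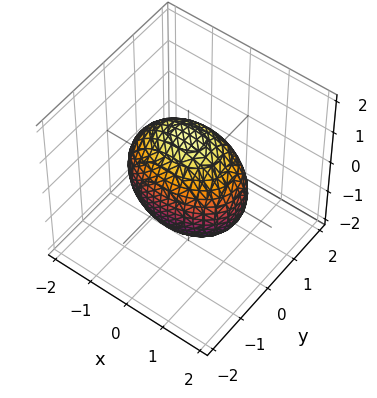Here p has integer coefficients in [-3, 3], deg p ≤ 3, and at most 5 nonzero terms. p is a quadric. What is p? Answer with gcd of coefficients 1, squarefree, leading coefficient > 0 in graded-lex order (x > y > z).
x^2 + 2*y^2 + z^2 - 2

The degree is 2 — a closed, bounded, convex surface; a quadric.
Symmetries: it's symmetric under z → −z, forcing even powers of z; mirror symmetry x ↦ −x ⇒ only even powers of x; mirror symmetry y ↦ −y ⇒ only even powers of y.
Observable constraints: the y-axis gridline crossings are at y ∈ {-1, 1}.
Matching integer coefficients to the picture gives p.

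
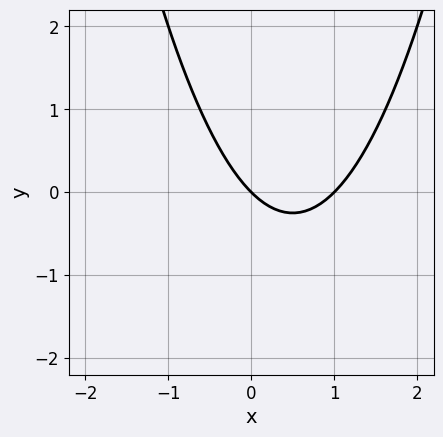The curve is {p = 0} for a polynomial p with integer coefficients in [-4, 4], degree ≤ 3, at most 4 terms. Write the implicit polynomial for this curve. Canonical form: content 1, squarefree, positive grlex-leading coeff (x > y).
deg p = 2. The shape is more complex than any degree-1 curve.
Observable constraints: it crosses the y-axis at the gridline y = 0; among the integer gridlines, it crosses the x-axis at x ∈ {0, 1}.
Assembling these constraints gives the stated polynomial.

x^2 - x - y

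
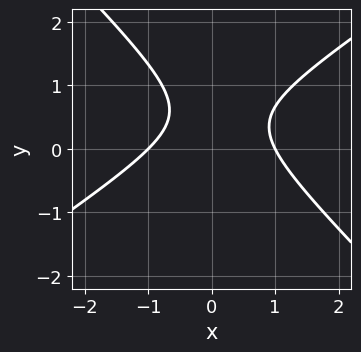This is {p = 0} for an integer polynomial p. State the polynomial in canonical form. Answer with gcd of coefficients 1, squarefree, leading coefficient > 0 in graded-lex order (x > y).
2*x^2 - x*y - 3*y^2 + 3*y - 2

1. deg p = 2.
2. Against the integer gridlines: the x-axis gridline crossings are at x ∈ {-1, 1}; no y-intercept at any integer in the box.
3. Putting this together gives p.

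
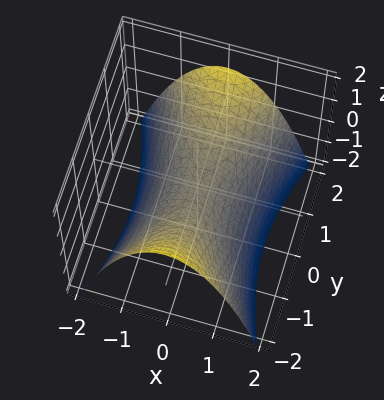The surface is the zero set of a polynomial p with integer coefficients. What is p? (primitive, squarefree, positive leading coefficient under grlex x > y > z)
deg p = 2.
Symmetries: it's symmetric under x → −x, forcing even powers of x; the y ↦ −y reflection is a symmetry, so y appears only in even powers.
Against the integer gridlines: it meets the z-axis at z = 0 (among the integer gridlines); one x-axis crossing is at x = 0.
Matching integer coefficients to the picture gives p.

3*x^2 - y^2 + 3*z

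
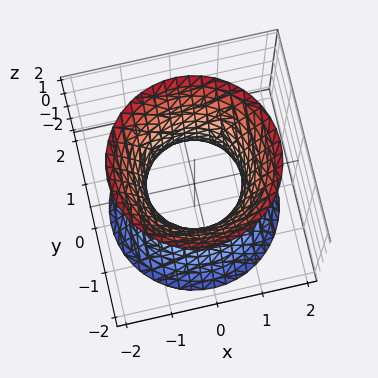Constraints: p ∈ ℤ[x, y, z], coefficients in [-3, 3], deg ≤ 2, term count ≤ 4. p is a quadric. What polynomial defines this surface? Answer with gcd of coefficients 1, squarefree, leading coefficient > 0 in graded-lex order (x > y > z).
deg p = 2. One connected sheet with a waist; a quadric.
Symmetry: every cross-section ⟂ z is a circle, so x, y appear only via x² + y²; mirror symmetry z ↦ −z ⇒ only even powers of z.
Observable constraints: a circular section at z = -2 has radius between 1 and 2; the surface avoids every integer z-axis point in the box; among the integer gridlines, it crosses the y-axis at y ∈ {-1, 1}.
Matching integer coefficients to the picture gives p. Check: (1, 0, 0) on the x-axis lies on the surface, and p(1, 0, 0) = 0. ✓

2*x^2 + 2*y^2 - z^2 - 2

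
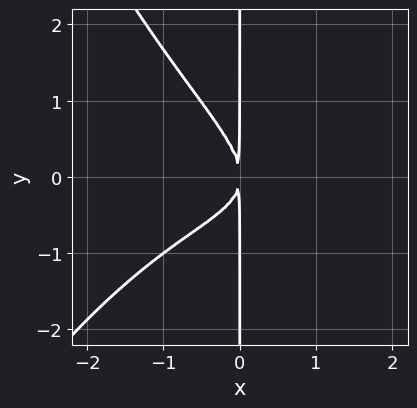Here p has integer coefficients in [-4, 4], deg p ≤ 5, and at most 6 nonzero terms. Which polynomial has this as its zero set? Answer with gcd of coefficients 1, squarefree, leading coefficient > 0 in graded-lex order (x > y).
x^4 - x^3 + 2*x^2*y + 3*x*y^2 + 3*x^2

1. deg p = 4.
2. Reading off the gridlines: every point of the y-axis in the box is on the curve.
3. Assembling these constraints gives the stated polynomial.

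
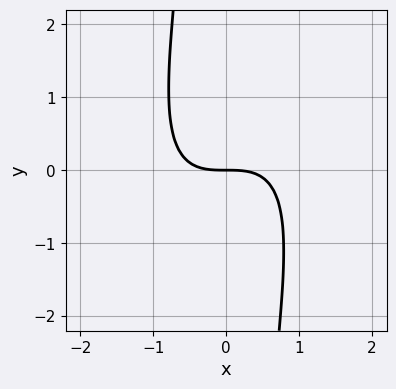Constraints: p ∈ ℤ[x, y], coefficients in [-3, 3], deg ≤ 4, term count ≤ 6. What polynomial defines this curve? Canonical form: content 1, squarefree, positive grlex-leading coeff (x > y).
2*x^3 - 2*x^2*y + x*y^2 + 3*y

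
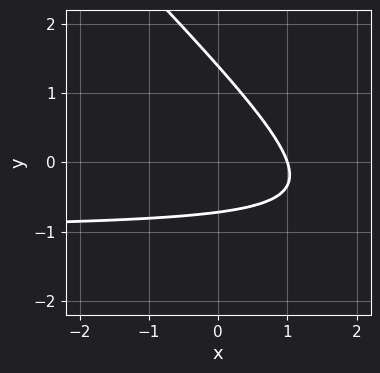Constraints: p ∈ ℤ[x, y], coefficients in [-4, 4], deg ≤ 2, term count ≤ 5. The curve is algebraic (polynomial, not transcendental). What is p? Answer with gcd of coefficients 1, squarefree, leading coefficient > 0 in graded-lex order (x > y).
3*x*y + 3*y^2 + 3*x - 2*y - 3

First, degree: the shape is more complex than any degree-1 curve, so deg p = 2.
Next, observable constraints: it crosses the x-axis at the gridline x = 1.
Finally, solving for integer coefficients yields p as stated.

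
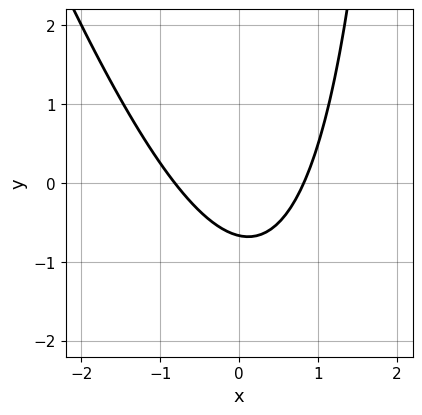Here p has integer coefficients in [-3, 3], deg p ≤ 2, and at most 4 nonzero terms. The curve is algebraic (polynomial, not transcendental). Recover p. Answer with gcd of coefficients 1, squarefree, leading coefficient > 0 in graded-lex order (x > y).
1. The degree is 2 — no degree-1 curve has this shape.
2. Matching integer coefficients to the picture gives p.

3*x^2 + x*y - 3*y - 2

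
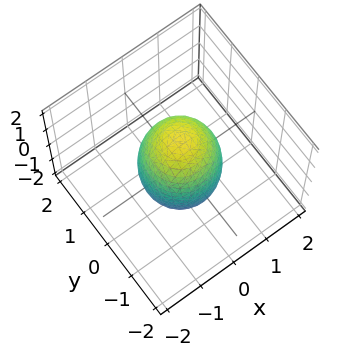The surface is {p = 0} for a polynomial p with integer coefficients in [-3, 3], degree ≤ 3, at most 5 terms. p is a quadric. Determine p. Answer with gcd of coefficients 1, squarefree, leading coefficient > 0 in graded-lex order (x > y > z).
(a) deg p = 2. A closed, bounded, convex surface; a quadric.
(b) Symmetry: the surface is invariant under rotation about z: p = q(x² + y², z); the z ↦ −z reflection is a symmetry, so z appears only in even powers.
(c) From the axis intercepts and sections: among the integer gridlines, it crosses the x-axis at x ∈ {-1, 1}; a circular section at z = 1 has radius between 0 and 1; among the integer gridlines, it crosses the y-axis at y ∈ {-1, 1}.
(d) Assembling these constraints gives the stated polynomial.

3*x^2 + 3*y^2 + z^2 - 3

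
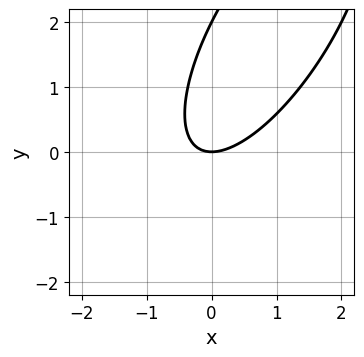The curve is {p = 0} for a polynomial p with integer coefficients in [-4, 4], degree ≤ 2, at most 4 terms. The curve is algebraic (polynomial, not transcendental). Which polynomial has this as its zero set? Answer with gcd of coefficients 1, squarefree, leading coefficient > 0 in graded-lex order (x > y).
(a) Degree: the shape is more complex than any degree-1 curve, so deg p = 2.
(b) Against the integer gridlines: one x-axis crossing is at x = 0; among the integer gridlines, it crosses the y-axis at y ∈ {0, 2}.
(c) Together with the visible shape, these determine p as stated.

2*x^2 - 2*x*y + y^2 - 2*y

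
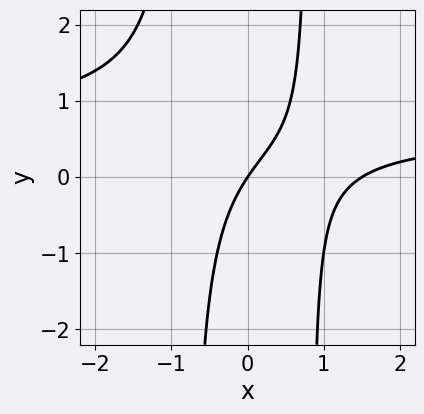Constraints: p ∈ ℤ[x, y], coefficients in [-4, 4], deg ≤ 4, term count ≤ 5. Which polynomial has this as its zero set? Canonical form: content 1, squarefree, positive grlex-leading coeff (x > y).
(a) Degree: the shape is more complex than any degree-2 curve, so deg p = 3.
(b) Reading off the gridlines: one x-axis crossing is at x = 0; it crosses the y-axis at the gridline y = 0.
(c) Fitting integer coefficients to these (and the overall shape) gives p.

3*x^2*y - 2*x^2 + 3*x - 2*y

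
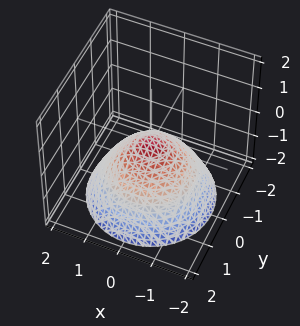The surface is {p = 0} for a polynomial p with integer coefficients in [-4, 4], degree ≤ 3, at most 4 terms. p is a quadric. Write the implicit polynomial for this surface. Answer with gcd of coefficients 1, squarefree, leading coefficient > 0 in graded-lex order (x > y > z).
The degree is 2 — a paraboloid; a quadric.
Symmetries: rotational symmetry about the z-axis ⇒ p depends on x, y only through x² + y².
From the visible intercepts: a circular section at z = -2 has radius between 1 and 2; it crosses the y-axis at the gridline y = 0.
Together with the visible shape, these determine p as stated.

2*x^2 + 2*y^2 + 3*z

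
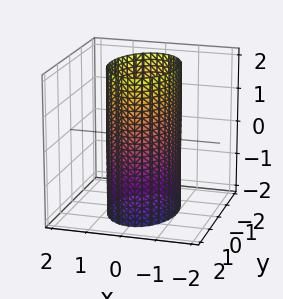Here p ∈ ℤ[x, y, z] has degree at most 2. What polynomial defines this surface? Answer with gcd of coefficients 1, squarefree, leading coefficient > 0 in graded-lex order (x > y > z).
2*x^2 + y^2 - 2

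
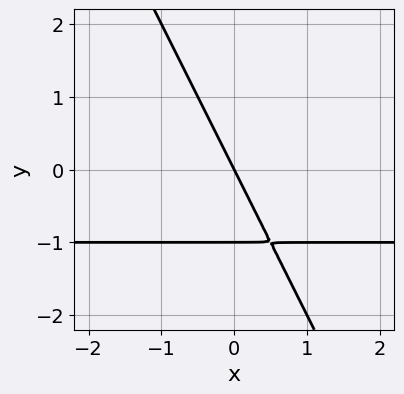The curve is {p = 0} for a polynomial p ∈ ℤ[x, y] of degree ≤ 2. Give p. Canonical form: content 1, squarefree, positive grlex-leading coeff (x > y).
2*x*y + y^2 + 2*x + y

First, the degree is 2 — a generic line meets the curve in up to 2 points.
Next, against the integer gridlines: the y-axis gridline crossings are at y ∈ {-1, 0}; it crosses the x-axis at the gridline x = 0.
Finally, fitting integer coefficients to these (and the overall shape) gives p.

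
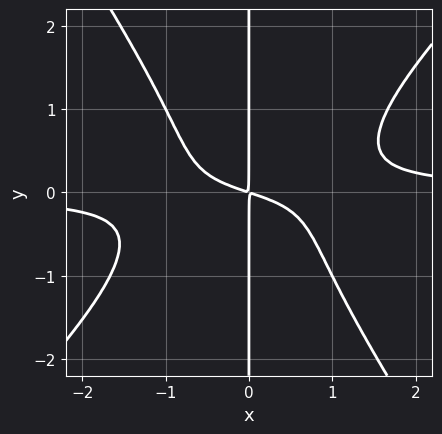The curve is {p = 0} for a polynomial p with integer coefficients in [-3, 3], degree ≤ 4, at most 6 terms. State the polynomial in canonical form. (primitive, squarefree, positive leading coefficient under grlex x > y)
3*x^3*y - x^2*y^2 - 2*x*y^3 - x^2 - 3*x*y

First, the degree is 4 — the shape is more complex than any degree-3 curve.
Then, observable constraints: every point of the y-axis in the box is on the curve.
Finally, putting this together gives p.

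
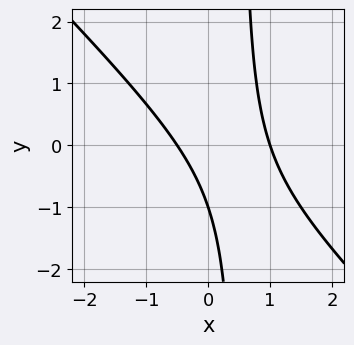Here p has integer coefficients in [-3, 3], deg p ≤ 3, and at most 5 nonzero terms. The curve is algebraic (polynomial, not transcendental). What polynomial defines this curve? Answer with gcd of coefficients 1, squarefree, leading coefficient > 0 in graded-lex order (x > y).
2*x^2 + 2*x*y - x - y - 1

(a) Degree: a generic line meets the curve in up to 2 points, so deg p = 2.
(b) Checking where it meets the axes: it meets the x-axis at x = 1 (among the integer gridlines); it crosses the y-axis at the gridline y = -1.
(c) Solving for integer coefficients yields p as stated.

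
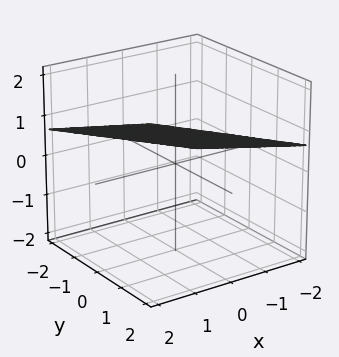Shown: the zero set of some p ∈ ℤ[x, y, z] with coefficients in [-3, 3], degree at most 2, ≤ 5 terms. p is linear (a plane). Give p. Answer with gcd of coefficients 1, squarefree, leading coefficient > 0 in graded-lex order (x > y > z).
1. deg p = 1.
2. From the visible intercepts: it crosses the y-axis at the gridline y = -2; it meets the x-axis at x = -2 (among the integer gridlines).
3. Together with the visible shape, these determine p as stated.

x + y - 3*z + 2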